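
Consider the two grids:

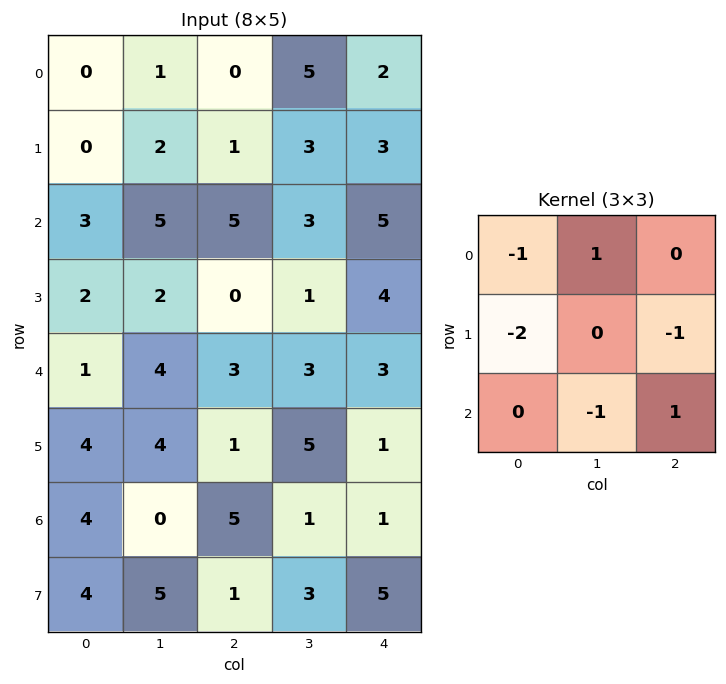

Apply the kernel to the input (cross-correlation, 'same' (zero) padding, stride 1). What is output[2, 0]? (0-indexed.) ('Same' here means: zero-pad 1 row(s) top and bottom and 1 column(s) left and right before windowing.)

-5

The receptive field on the zero-padded input at this output position is [0 0 2 / 0 3 5 / 0 2 2]. Elementwise product with the kernel and sum: 0·-1 + 0·1 + 0·-2 + 5·-1 + 2·-1 + 2·1.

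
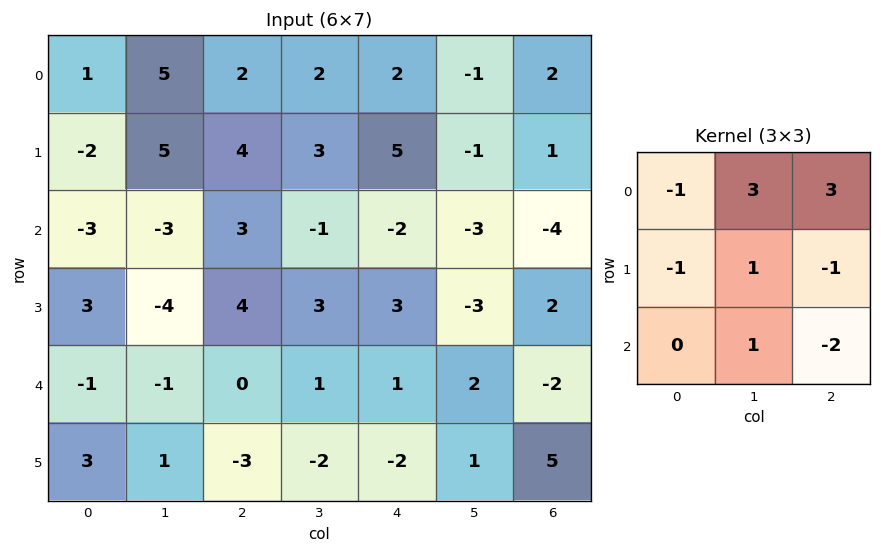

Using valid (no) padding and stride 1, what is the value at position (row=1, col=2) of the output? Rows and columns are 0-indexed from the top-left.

15

The receptive field on the input at this output position is [4 3 5 / 3 -1 -2 / 4 3 3]. Elementwise product with the kernel and sum: 4·-1 + 3·3 + 5·3 + 3·-1 + -1·1 + -2·-1 + 3·1 + 3·-2.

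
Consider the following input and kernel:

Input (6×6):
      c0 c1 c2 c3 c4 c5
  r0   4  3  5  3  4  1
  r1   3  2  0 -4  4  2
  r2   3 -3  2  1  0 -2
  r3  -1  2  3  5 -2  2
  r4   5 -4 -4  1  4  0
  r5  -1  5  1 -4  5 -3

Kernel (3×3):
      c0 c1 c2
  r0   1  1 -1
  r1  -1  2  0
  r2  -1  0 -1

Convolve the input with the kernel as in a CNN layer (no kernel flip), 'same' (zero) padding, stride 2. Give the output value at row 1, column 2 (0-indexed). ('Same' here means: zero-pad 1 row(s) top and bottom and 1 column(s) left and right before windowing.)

-10

The receptive field on the zero-padded input at this output position is [-4 4 2 / 1 0 -2 / 5 -2 2]. Elementwise product with the kernel and sum: -4·1 + 4·1 + 2·-1 + 1·-1 + 0·2 + 5·-1 + 2·-1.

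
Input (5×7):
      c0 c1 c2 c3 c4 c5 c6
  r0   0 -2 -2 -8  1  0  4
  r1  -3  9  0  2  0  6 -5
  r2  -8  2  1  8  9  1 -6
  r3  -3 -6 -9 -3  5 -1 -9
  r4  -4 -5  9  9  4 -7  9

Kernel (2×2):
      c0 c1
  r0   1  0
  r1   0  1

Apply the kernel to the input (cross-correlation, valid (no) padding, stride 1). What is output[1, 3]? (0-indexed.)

11

The receptive field on the input at this output position is [2 0 / 8 9]. Elementwise product with the kernel and sum: 2·1 + 9·1.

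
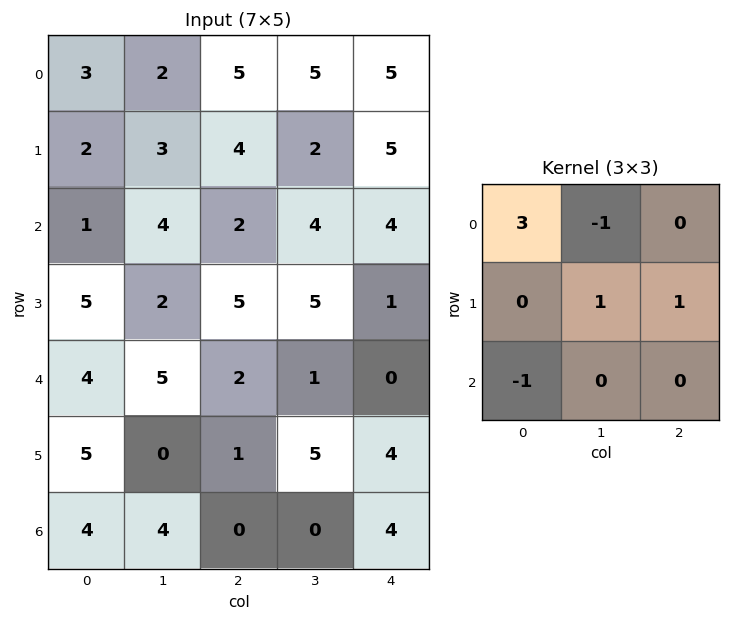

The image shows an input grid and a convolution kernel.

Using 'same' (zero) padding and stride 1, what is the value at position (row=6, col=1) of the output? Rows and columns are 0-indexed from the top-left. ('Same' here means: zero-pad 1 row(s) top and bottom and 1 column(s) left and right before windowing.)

The receptive field on the zero-padded input at this output position is [5 0 1 / 4 4 0 / 0 0 0]. Elementwise product with the kernel and sum: 5·3 + 0·-1 + 4·1 + 0·1 + 0·-1.

19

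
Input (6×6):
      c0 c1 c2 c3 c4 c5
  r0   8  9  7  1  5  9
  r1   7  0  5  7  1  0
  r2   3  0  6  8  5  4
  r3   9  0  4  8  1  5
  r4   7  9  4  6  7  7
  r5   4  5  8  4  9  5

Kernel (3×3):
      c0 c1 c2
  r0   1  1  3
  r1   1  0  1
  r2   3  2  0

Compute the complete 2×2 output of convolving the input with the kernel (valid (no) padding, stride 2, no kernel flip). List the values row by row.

Output[0,0]: The receptive field on the input at this output position is [8 9 7 / 7 0 5 / 3 0 6]. Elementwise product with the kernel and sum: 8·1 + 9·1 + 7·3 + 7·1 + 5·1 + 3·3 + 0·2.

59 63
73 58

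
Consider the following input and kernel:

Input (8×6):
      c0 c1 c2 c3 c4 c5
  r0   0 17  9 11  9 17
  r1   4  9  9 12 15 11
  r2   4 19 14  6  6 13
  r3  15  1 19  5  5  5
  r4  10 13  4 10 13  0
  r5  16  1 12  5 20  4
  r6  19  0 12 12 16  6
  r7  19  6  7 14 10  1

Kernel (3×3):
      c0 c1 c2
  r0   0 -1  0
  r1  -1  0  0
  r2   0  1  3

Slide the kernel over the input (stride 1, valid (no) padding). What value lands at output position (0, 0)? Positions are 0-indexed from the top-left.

40

The receptive field on the input at this output position is [0 17 9 / 4 9 9 / 4 19 14]. Elementwise product with the kernel and sum: 17·-1 + 4·-1 + 19·1 + 14·3.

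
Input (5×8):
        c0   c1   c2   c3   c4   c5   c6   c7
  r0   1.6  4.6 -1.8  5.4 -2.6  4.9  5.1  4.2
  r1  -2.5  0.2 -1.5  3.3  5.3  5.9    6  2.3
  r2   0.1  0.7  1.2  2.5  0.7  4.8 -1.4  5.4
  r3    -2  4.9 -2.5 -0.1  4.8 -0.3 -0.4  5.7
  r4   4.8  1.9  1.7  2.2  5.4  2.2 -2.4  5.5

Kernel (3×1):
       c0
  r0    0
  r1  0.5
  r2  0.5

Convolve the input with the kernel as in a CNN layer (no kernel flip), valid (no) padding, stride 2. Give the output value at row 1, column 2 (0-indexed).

5.1

The receptive field on the input at this output position is [0.7 / 4.8 / 5.4]. Elementwise product with the kernel and sum: 4.8·0.5 + 5.4·0.5.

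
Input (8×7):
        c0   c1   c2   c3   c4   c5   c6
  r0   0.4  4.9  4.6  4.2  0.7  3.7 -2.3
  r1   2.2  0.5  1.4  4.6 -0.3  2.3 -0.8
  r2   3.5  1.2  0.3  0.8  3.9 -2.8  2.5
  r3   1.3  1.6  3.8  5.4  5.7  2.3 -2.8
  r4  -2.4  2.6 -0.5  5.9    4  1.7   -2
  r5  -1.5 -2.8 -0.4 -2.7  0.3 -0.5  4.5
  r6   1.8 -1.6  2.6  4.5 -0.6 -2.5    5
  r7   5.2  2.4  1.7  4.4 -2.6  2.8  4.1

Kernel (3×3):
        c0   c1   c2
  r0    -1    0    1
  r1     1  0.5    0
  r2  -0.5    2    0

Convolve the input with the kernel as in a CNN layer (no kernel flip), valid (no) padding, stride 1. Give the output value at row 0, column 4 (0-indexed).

-9.7

The receptive field on the input at this output position is [0.7 3.7 -2.3 / -0.3 2.3 -0.8 / 3.9 -2.8 2.5]. Elementwise product with the kernel and sum: 0.7·-1 + -2.3·1 + -0.3·1 + 2.3·0.5 + 3.9·-0.5 + -2.8·2.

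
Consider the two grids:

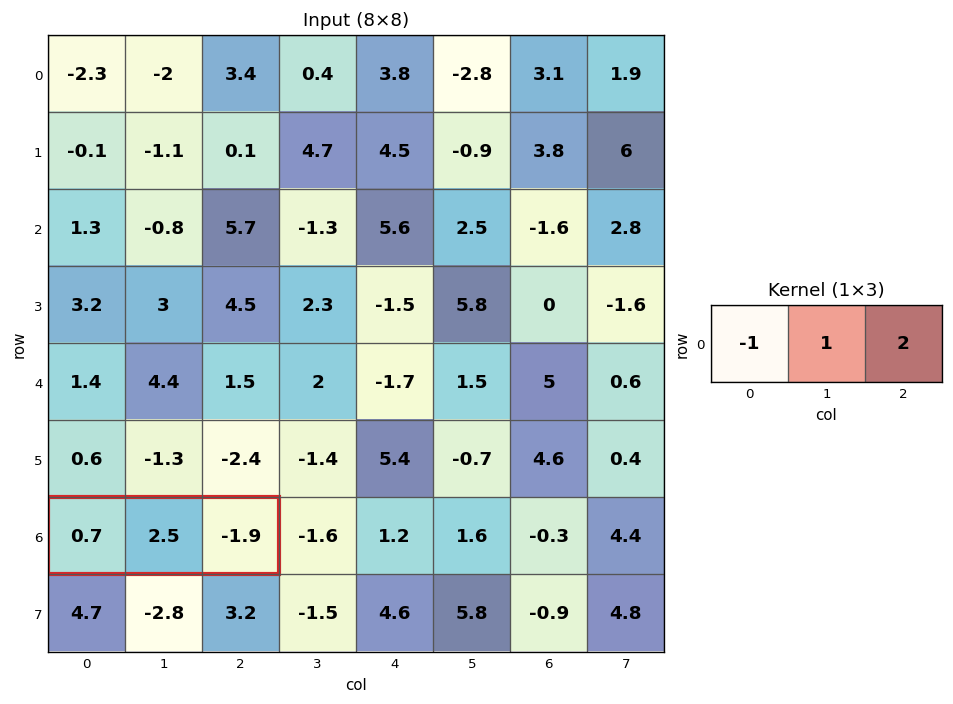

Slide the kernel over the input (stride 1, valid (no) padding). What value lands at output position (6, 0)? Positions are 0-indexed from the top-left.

The receptive field on the input at this output position is [0.7 2.5 -1.9]. Elementwise product with the kernel and sum: 0.7·-1 + 2.5·1 + -1.9·2.

-2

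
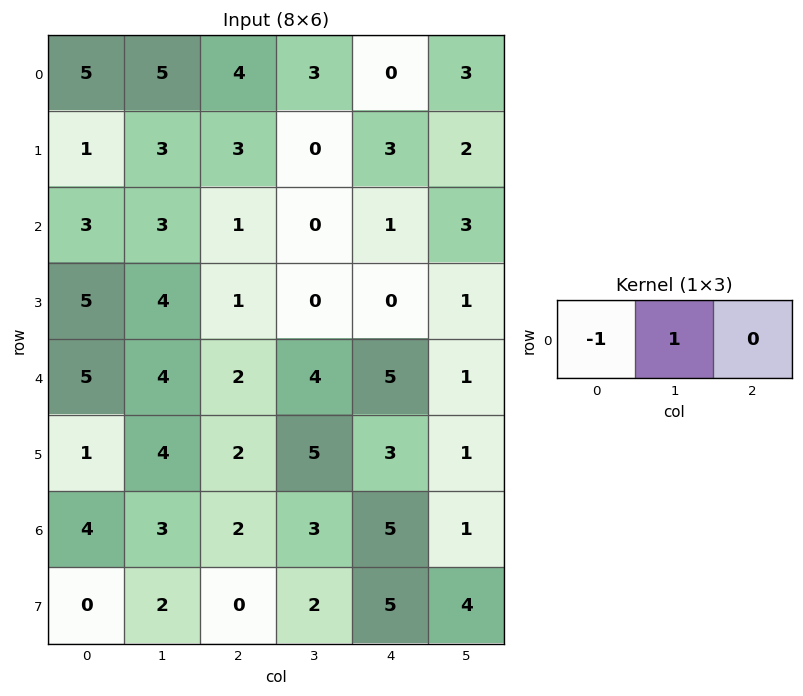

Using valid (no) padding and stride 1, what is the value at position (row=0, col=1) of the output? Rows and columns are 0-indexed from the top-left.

-1

The receptive field on the input at this output position is [5 4 3]. Elementwise product with the kernel and sum: 5·-1 + 4·1.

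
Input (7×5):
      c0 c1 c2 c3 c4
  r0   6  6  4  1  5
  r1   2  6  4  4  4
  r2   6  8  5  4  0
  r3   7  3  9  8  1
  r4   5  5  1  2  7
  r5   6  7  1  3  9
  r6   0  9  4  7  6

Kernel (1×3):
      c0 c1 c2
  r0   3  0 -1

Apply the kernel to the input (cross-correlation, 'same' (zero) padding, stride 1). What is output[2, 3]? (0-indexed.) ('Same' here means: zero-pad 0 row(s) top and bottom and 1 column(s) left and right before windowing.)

The receptive field on the zero-padded input at this output position is [5 4 0]. Elementwise product with the kernel and sum: 5·3 + 0·-1.

15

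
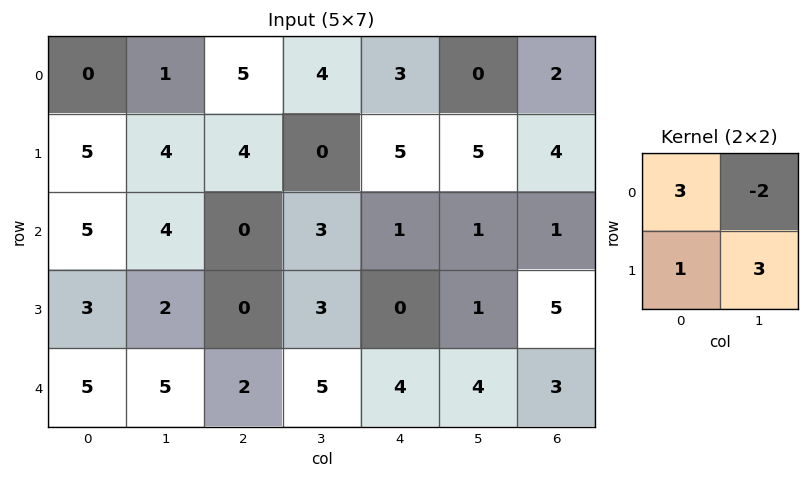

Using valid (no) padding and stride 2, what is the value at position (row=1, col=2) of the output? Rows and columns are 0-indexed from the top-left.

The receptive field on the input at this output position is [1 1 / 0 1]. Elementwise product with the kernel and sum: 1·3 + 1·-2 + 0·1 + 1·3.

4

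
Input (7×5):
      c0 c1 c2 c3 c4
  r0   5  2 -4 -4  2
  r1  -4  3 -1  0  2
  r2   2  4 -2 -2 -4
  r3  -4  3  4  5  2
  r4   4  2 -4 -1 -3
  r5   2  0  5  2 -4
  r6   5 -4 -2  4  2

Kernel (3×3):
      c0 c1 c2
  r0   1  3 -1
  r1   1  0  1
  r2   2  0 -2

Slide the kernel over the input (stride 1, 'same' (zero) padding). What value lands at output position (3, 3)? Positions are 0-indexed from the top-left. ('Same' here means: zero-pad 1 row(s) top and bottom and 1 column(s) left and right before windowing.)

0

The receptive field on the zero-padded input at this output position is [-2 -2 -4 / 4 5 2 / -4 -1 -3]. Elementwise product with the kernel and sum: -2·1 + -2·3 + -4·-1 + 4·1 + 2·1 + -4·2 + -3·-2.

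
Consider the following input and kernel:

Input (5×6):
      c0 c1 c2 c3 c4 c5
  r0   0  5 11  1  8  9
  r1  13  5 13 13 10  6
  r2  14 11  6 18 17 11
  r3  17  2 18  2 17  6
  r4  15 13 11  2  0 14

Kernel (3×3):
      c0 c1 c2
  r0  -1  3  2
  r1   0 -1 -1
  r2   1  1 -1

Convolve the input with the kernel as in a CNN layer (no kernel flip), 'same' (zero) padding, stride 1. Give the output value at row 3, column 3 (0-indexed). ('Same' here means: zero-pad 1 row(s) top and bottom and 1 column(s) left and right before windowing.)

The receptive field on the zero-padded input at this output position is [6 18 17 / 18 2 17 / 11 2 0]. Elementwise product with the kernel and sum: 6·-1 + 18·3 + 17·2 + 2·-1 + 17·-1 + 11·1 + 2·1 + 0·-1.

76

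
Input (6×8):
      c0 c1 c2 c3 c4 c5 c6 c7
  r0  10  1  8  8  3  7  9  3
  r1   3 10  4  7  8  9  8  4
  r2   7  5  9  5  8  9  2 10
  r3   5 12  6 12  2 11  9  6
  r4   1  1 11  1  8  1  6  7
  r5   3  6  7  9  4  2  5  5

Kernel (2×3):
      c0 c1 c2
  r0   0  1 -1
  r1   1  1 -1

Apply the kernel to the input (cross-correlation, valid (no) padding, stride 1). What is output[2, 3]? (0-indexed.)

2

The receptive field on the input at this output position is [5 8 9 / 12 2 11]. Elementwise product with the kernel and sum: 8·1 + 9·-1 + 12·1 + 2·1 + 11·-1.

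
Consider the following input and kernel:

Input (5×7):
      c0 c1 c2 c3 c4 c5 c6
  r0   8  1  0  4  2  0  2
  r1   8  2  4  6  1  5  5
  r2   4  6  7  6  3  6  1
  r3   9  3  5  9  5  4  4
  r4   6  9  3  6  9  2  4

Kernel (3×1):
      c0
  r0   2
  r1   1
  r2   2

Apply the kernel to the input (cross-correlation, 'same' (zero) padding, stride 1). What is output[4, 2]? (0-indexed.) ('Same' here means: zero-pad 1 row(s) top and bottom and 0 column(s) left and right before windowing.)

The receptive field on the zero-padded input at this output position is [5 / 3 / 0]. Elementwise product with the kernel and sum: 5·2 + 3·1 + 0·2.

13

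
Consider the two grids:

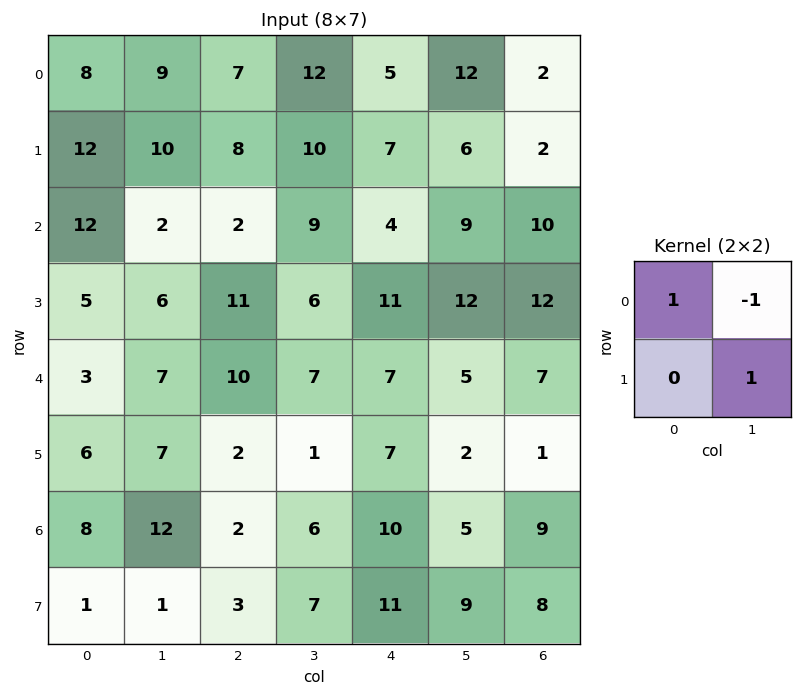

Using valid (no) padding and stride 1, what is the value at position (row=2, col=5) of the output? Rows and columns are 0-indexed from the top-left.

The receptive field on the input at this output position is [9 10 / 12 12]. Elementwise product with the kernel and sum: 9·1 + 10·-1 + 12·1.

11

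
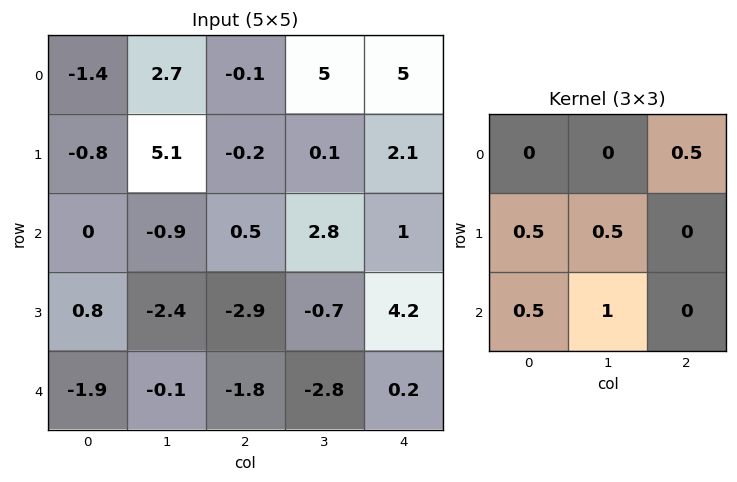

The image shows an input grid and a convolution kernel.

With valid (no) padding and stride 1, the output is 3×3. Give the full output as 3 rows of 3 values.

Output[0,0]: The receptive field on the input at this output position is [-1.4 2.7 -0.1 / -0.8 5.1 -0.2 / 0 -0.9 0.5]. Elementwise product with the kernel and sum: -0.1·0.5 + -0.8·0.5 + 5.1·0.5 + 0·0.5 + -0.9·1.
Output[0,1]: The receptive field on the input at this output position is [2.7 -0.1 5 / 5.1 -0.2 0.1 / -0.9 0.5 2.8]. Elementwise product with the kernel and sum: 5·0.5 + 5.1·0.5 + -0.2·0.5 + -0.9·0.5 + 0.5·1.

1.2 5 5.5
-2.55 -4.25 0.55
-1.6 -3.1 -5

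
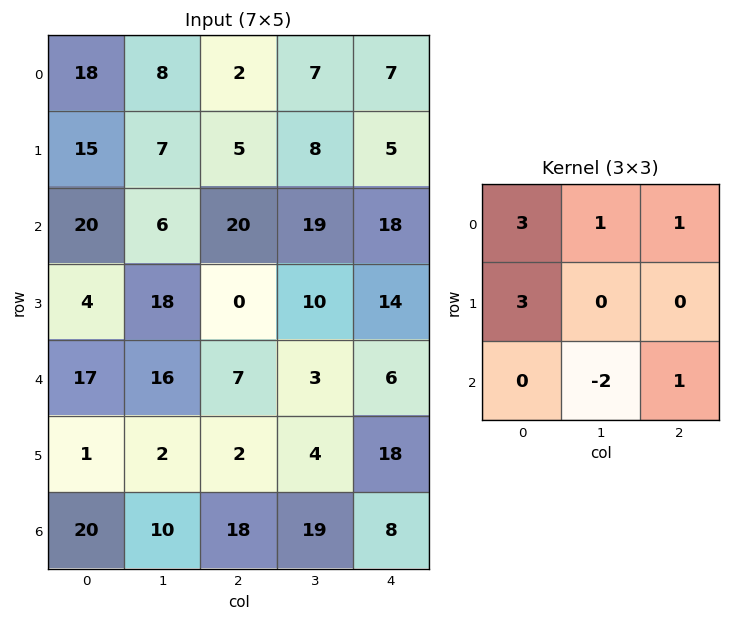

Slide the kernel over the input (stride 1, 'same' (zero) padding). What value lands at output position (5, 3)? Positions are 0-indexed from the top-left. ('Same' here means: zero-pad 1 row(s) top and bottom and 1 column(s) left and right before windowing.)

6

The receptive field on the zero-padded input at this output position is [7 3 6 / 2 4 18 / 18 19 8]. Elementwise product with the kernel and sum: 7·3 + 3·1 + 6·1 + 2·3 + 19·-2 + 8·1.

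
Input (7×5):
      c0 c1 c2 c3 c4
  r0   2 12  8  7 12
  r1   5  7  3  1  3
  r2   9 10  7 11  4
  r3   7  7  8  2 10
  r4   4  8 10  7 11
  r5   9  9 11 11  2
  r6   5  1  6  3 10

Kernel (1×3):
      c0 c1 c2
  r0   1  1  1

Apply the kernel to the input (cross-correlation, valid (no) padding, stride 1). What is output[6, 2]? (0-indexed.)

19

The receptive field on the input at this output position is [6 3 10]. Elementwise product with the kernel and sum: 6·1 + 3·1 + 10·1.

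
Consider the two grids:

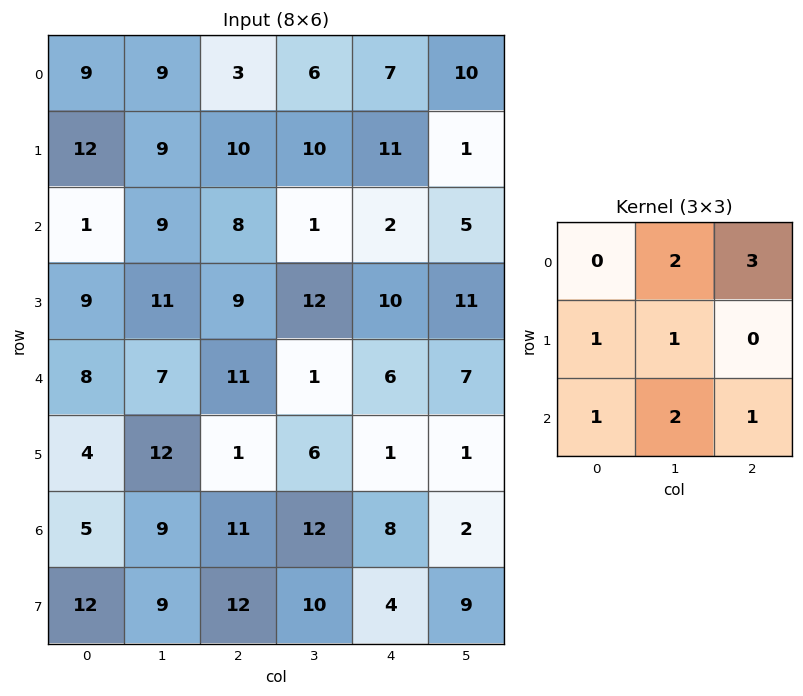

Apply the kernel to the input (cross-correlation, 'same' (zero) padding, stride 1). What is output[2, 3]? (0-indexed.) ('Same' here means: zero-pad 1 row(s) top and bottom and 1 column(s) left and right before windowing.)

The receptive field on the zero-padded input at this output position is [10 10 11 / 8 1 2 / 9 12 10]. Elementwise product with the kernel and sum: 10·2 + 11·3 + 8·1 + 1·1 + 9·1 + 12·2 + 10·1.

105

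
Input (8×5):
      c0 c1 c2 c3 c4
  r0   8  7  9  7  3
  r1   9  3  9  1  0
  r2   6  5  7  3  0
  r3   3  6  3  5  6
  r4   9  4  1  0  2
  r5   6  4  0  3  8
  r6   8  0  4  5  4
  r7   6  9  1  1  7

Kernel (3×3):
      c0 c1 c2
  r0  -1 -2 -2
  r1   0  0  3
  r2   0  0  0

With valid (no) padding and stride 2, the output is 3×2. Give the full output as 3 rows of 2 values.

-13 -29
-21 5
-19 19

Output[0,0]: The receptive field on the input at this output position is [8 7 9 / 9 3 9 / 6 5 7]. Elementwise product with the kernel and sum: 8·-1 + 7·-2 + 9·-2 + 9·3.
Output[0,1]: The receptive field on the input at this output position is [9 7 3 / 9 1 0 / 7 3 0]. Elementwise product with the kernel and sum: 9·-1 + 7·-2 + 3·-2 + 0·3.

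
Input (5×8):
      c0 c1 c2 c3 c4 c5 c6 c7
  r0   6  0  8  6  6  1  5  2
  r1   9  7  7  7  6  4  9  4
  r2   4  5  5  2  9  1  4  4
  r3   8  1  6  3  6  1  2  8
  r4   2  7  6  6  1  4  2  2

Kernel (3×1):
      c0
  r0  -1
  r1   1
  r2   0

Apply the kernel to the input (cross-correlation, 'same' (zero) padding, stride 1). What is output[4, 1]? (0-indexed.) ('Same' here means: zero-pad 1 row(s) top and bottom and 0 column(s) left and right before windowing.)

The receptive field on the zero-padded input at this output position is [1 / 7 / 0]. Elementwise product with the kernel and sum: 1·-1 + 7·1.

6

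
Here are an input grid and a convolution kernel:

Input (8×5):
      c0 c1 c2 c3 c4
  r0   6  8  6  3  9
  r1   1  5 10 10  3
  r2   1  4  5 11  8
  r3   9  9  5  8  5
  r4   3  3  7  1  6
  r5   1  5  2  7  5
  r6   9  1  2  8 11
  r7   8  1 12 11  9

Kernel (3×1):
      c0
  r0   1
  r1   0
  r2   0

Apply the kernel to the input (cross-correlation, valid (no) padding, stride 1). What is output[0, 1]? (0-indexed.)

The receptive field on the input at this output position is [8 / 5 / 4]. Elementwise product with the kernel and sum: 8·1.

8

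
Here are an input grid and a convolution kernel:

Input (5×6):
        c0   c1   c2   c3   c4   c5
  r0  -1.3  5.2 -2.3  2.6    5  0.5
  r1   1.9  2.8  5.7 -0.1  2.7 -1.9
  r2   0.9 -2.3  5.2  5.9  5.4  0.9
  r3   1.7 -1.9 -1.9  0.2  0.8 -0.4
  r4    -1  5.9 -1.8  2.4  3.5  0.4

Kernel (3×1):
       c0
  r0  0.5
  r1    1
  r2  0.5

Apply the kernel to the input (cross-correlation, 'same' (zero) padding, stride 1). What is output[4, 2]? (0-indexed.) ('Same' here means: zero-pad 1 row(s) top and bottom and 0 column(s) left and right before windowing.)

-2.75

The receptive field on the zero-padded input at this output position is [-1.9 / -1.8 / 0]. Elementwise product with the kernel and sum: -1.9·0.5 + -1.8·1 + 0·0.5.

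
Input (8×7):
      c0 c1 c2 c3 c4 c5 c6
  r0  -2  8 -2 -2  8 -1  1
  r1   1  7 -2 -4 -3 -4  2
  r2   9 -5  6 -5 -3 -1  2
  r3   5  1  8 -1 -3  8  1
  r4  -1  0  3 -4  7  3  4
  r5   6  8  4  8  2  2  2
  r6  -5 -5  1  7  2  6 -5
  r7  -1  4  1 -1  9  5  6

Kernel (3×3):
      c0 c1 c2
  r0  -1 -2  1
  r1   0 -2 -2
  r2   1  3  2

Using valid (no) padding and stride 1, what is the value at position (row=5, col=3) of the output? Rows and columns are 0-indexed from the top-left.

10

The receptive field on the input at this output position is [8 2 2 / 7 2 6 / -1 9 5]. Elementwise product with the kernel and sum: 8·-1 + 2·-2 + 2·1 + 2·-2 + 6·-2 + -1·1 + 9·3 + 5·2.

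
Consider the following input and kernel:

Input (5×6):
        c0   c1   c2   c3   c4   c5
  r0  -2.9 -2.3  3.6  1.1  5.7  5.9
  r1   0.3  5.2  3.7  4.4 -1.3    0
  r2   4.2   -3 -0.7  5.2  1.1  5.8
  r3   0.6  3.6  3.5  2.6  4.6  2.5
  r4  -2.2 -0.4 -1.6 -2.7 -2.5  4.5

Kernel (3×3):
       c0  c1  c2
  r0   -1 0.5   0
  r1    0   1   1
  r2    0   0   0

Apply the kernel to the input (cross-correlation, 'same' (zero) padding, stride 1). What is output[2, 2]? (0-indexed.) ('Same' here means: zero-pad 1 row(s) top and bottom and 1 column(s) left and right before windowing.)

1.15

The receptive field on the zero-padded input at this output position is [5.2 3.7 4.4 / -3 -0.7 5.2 / 3.6 3.5 2.6]. Elementwise product with the kernel and sum: 5.2·-1 + 3.7·0.5 + -0.7·1 + 5.2·1.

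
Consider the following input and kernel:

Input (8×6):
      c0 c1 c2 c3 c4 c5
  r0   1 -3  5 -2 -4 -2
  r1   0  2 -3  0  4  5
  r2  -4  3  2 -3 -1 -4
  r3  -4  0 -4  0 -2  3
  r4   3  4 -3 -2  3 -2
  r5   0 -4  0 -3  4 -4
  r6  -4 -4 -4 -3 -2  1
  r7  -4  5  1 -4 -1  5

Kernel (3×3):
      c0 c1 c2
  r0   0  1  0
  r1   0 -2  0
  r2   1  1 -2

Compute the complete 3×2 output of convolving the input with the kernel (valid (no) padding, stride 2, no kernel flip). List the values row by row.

-12 -1
16 -14
12 1

Output[0,0]: The receptive field on the input at this output position is [1 -3 5 / 0 2 -3 / -4 3 2]. Elementwise product with the kernel and sum: -3·1 + 2·-2 + -4·1 + 3·1 + 2·-2.
Output[0,1]: The receptive field on the input at this output position is [5 -2 -4 / -3 0 4 / 2 -3 -1]. Elementwise product with the kernel and sum: -2·1 + 0·-2 + 2·1 + -3·1 + -1·-2.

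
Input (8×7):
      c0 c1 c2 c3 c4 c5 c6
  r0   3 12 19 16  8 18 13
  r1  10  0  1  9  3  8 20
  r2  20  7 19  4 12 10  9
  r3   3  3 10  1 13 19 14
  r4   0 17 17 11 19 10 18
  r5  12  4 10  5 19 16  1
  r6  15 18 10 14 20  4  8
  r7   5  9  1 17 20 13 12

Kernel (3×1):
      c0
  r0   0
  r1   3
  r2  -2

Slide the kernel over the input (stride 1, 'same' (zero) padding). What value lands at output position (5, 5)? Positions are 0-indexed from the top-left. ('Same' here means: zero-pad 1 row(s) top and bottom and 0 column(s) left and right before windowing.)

The receptive field on the zero-padded input at this output position is [10 / 16 / 4]. Elementwise product with the kernel and sum: 16·3 + 4·-2.

40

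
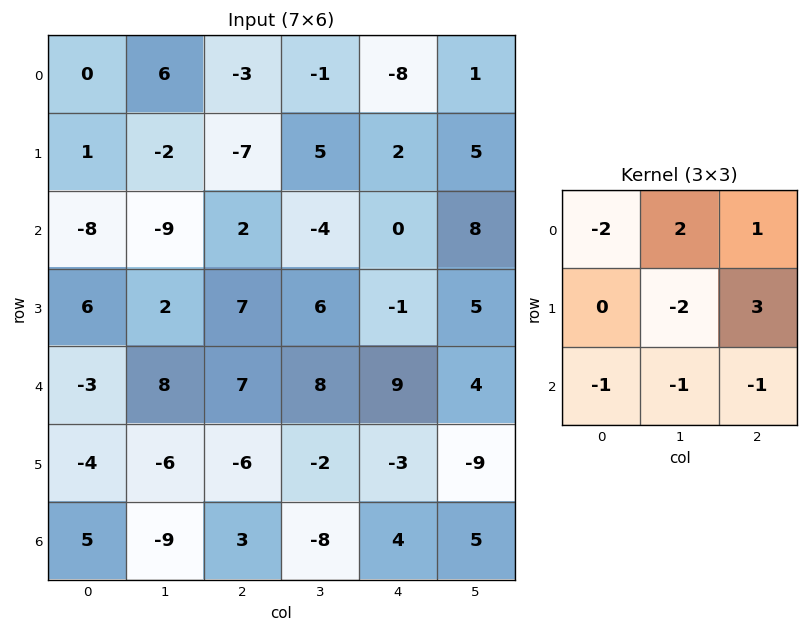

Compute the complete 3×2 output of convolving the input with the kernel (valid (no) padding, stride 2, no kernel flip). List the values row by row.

7 -6
5 -51
24 7

Output[0,0]: The receptive field on the input at this output position is [0 6 -3 / 1 -2 -7 / -8 -9 2]. Elementwise product with the kernel and sum: 0·-2 + 6·2 + -3·1 + -2·-2 + -7·3 + -8·-1 + -9·-1 + 2·-1.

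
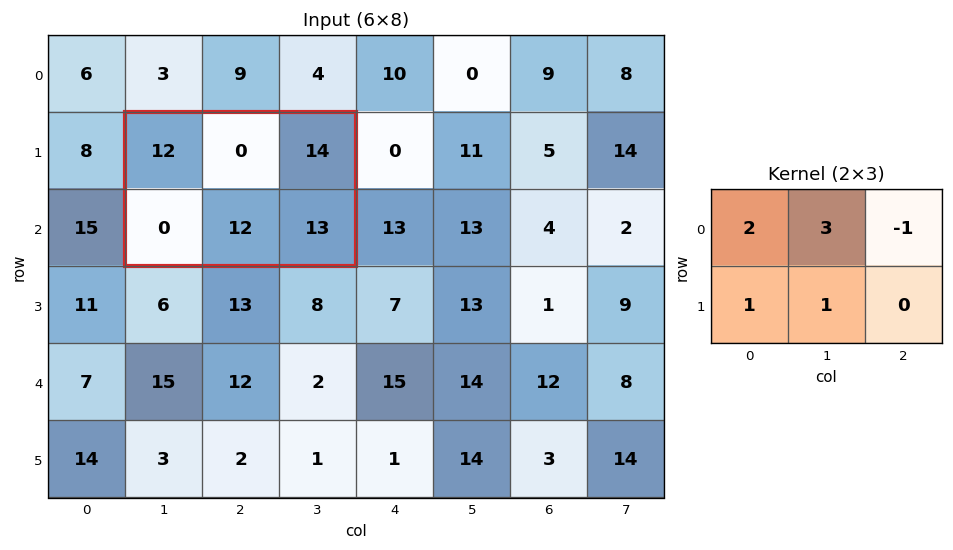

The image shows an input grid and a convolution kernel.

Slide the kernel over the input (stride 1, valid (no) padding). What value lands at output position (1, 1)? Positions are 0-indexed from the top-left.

The receptive field on the input at this output position is [12 0 14 / 0 12 13]. Elementwise product with the kernel and sum: 12·2 + 0·3 + 14·-1 + 0·1 + 12·1.

22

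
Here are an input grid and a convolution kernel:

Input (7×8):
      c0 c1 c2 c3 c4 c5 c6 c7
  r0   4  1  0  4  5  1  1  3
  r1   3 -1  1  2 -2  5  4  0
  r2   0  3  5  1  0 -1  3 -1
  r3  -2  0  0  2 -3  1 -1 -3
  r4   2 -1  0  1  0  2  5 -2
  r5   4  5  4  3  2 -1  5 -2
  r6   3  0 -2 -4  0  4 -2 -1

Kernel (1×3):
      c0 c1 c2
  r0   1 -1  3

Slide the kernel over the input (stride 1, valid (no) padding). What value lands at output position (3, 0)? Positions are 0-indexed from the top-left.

The receptive field on the input at this output position is [-2 0 0]. Elementwise product with the kernel and sum: -2·1 + 0·-1 + 0·3.

-2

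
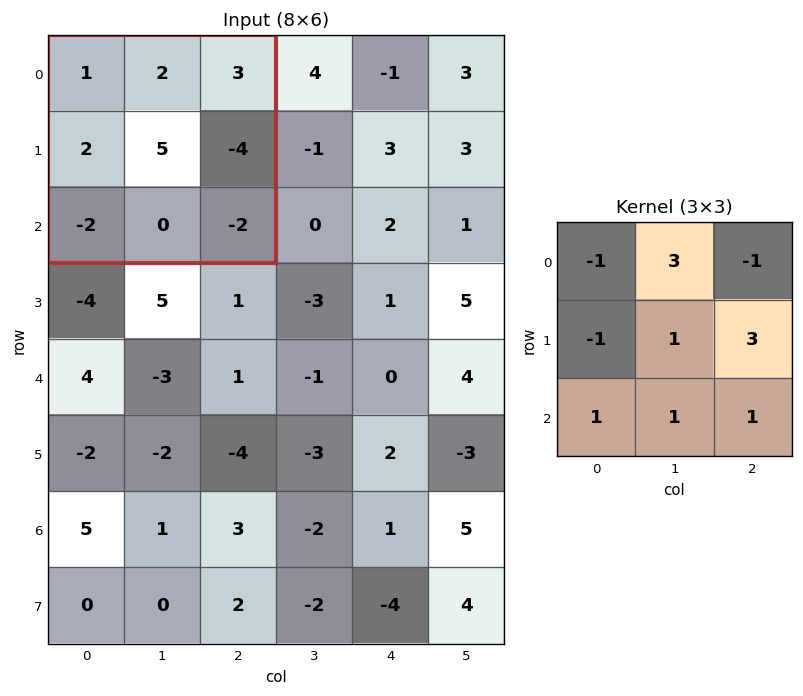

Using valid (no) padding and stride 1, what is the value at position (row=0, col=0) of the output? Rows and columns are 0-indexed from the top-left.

The receptive field on the input at this output position is [1 2 3 / 2 5 -4 / -2 0 -2]. Elementwise product with the kernel and sum: 1·-1 + 2·3 + 3·-1 + 2·-1 + 5·1 + -4·3 + -2·1 + 0·1 + -2·1.

-11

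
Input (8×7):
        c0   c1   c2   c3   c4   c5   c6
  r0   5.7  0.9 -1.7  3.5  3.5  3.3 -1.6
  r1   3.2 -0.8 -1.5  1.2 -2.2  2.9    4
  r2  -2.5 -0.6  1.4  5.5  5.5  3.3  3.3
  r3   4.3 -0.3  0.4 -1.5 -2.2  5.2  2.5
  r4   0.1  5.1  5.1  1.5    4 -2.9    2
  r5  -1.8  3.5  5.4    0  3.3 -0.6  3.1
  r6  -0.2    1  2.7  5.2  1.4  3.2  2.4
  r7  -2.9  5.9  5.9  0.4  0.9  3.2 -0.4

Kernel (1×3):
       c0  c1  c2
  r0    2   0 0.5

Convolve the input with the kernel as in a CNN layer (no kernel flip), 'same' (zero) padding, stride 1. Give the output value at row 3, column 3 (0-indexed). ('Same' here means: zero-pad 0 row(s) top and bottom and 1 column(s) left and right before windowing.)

The receptive field on the zero-padded input at this output position is [0.4 -1.5 -2.2]. Elementwise product with the kernel and sum: 0.4·2 + -2.2·0.5.

-0.3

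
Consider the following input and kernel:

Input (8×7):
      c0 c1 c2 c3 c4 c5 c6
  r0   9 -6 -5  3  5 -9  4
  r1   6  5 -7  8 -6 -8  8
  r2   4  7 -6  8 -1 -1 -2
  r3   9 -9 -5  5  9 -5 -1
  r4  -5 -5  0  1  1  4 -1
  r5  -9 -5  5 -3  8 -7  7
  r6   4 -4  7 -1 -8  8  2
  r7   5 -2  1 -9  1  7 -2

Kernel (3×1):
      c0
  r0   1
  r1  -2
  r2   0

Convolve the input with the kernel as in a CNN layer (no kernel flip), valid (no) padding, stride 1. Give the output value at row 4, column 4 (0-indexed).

-15

The receptive field on the input at this output position is [1 / 8 / -8]. Elementwise product with the kernel and sum: 1·1 + 8·-2.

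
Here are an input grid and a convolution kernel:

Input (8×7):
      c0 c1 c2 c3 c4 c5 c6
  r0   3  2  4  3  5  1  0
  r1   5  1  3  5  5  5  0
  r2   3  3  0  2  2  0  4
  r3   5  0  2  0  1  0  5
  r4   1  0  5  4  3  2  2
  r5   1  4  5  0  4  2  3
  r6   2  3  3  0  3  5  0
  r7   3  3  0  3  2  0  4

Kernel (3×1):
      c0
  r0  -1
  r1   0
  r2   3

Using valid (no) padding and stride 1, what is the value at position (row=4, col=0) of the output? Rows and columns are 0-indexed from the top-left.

5

The receptive field on the input at this output position is [1 / 1 / 2]. Elementwise product with the kernel and sum: 1·-1 + 2·3.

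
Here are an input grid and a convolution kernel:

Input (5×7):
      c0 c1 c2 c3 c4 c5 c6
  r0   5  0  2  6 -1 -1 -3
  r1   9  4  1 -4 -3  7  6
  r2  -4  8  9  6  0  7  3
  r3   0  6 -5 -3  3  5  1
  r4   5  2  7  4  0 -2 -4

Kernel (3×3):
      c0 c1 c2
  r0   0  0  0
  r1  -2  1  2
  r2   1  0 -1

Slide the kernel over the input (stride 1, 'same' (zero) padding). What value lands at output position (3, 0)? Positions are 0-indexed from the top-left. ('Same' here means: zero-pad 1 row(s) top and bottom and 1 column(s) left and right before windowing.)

10

The receptive field on the zero-padded input at this output position is [0 -4 8 / 0 0 6 / 0 5 2]. Elementwise product with the kernel and sum: 0·-2 + 0·1 + 6·2 + 0·1 + 2·-1.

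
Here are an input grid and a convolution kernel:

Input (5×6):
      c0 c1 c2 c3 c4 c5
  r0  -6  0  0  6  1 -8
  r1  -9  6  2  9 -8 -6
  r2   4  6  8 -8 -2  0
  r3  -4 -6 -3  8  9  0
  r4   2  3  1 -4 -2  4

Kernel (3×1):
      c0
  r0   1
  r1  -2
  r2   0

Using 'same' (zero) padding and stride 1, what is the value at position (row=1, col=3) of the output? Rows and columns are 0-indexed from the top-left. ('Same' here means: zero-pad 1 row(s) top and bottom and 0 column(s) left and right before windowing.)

The receptive field on the zero-padded input at this output position is [6 / 9 / -8]. Elementwise product with the kernel and sum: 6·1 + 9·-2.

-12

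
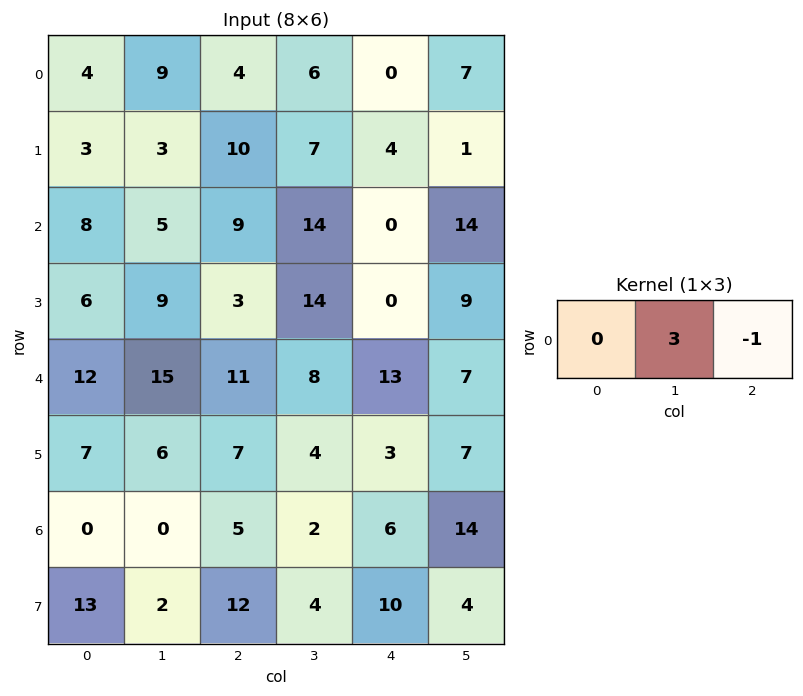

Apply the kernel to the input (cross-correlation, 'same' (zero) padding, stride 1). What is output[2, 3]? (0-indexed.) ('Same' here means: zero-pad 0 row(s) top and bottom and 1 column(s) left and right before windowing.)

42

The receptive field on the zero-padded input at this output position is [9 14 0]. Elementwise product with the kernel and sum: 14·3 + 0·-1.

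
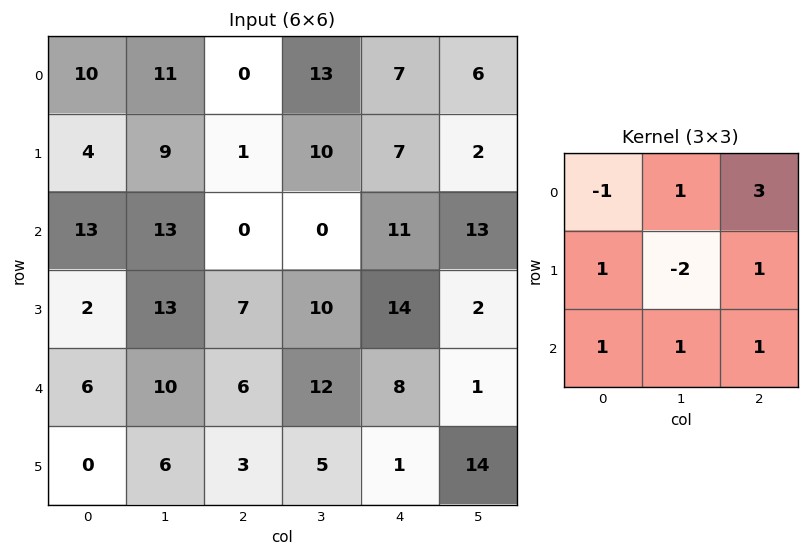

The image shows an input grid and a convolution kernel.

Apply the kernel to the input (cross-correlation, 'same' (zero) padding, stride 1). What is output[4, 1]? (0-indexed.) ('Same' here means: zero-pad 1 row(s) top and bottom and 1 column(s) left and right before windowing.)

The receptive field on the zero-padded input at this output position is [2 13 7 / 6 10 6 / 0 6 3]. Elementwise product with the kernel and sum: 2·-1 + 13·1 + 7·3 + 6·1 + 10·-2 + 6·1 + 0·1 + 6·1 + 3·1.

33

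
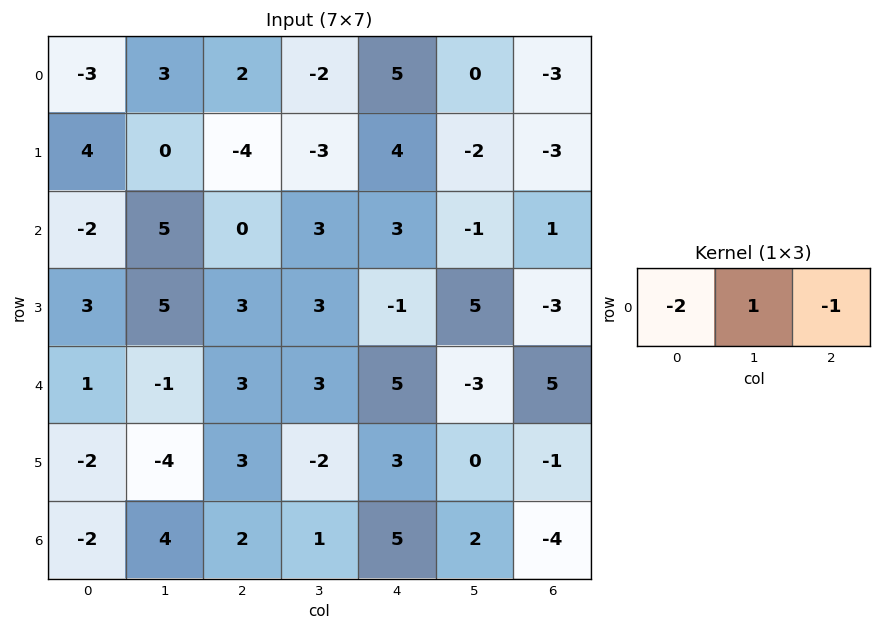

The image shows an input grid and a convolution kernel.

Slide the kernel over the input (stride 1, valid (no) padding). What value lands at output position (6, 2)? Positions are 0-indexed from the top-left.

-8

The receptive field on the input at this output position is [2 1 5]. Elementwise product with the kernel and sum: 2·-2 + 1·1 + 5·-1.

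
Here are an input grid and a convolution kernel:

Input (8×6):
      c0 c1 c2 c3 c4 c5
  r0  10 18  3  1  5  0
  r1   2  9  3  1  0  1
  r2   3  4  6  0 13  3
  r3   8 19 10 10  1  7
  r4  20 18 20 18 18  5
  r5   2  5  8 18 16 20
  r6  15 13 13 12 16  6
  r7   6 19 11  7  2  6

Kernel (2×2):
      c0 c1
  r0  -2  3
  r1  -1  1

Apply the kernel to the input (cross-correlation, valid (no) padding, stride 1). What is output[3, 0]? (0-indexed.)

The receptive field on the input at this output position is [8 19 / 20 18]. Elementwise product with the kernel and sum: 8·-2 + 19·3 + 20·-1 + 18·1.

39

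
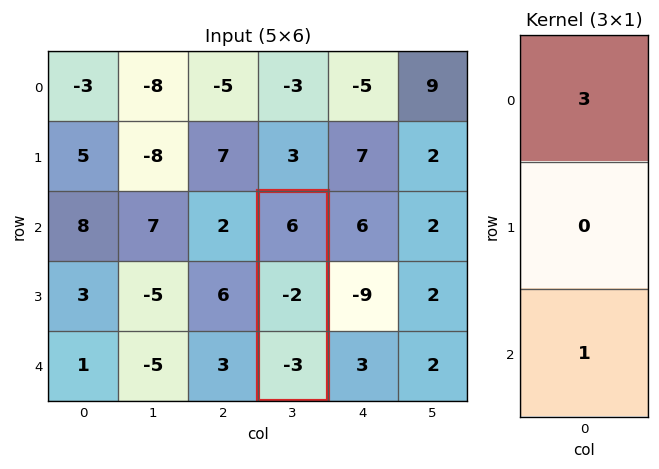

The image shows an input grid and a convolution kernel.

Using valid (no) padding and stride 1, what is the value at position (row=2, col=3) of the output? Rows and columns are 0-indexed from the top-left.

15

The receptive field on the input at this output position is [6 / -2 / -3]. Elementwise product with the kernel and sum: 6·3 + -3·1.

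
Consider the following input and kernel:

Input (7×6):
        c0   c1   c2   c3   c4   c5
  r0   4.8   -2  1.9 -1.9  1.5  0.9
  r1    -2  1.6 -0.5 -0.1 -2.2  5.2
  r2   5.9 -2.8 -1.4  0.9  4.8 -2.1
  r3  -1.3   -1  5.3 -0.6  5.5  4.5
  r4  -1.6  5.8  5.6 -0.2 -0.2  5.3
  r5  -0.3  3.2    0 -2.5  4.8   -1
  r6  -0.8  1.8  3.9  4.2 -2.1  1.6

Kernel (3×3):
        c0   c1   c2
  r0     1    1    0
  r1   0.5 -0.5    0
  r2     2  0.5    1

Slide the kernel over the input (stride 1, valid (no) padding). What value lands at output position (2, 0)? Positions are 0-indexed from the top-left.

8.25

The receptive field on the input at this output position is [5.9 -2.8 -1.4 / -1.3 -1 5.3 / -1.6 5.8 5.6]. Elementwise product with the kernel and sum: 5.9·1 + -2.8·1 + -1.3·0.5 + -1·-0.5 + -1.6·2 + 5.8·0.5 + 5.6·1.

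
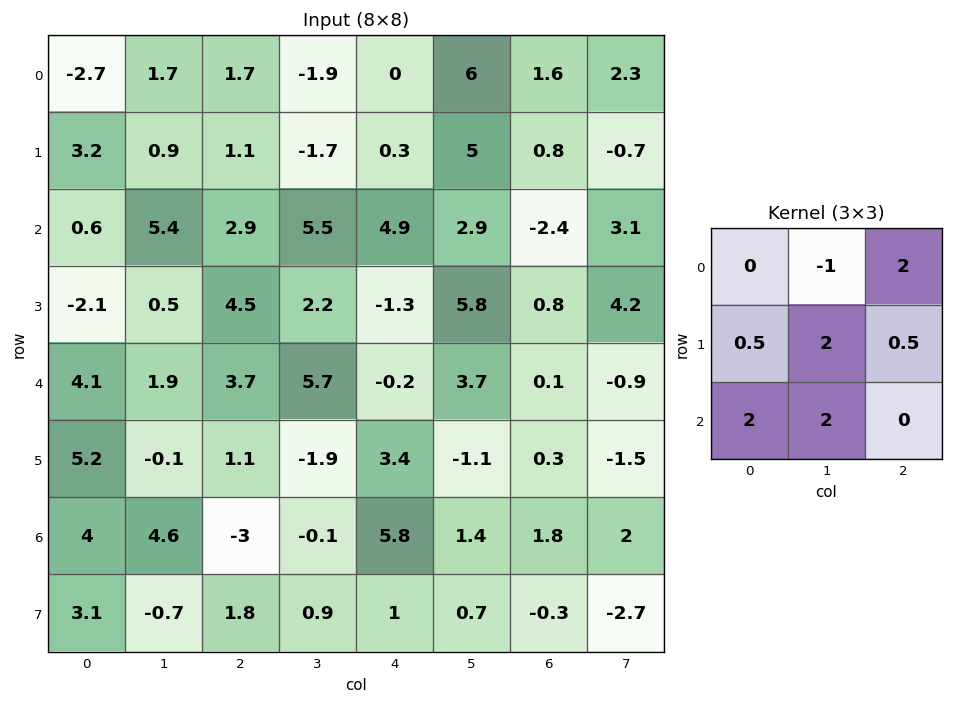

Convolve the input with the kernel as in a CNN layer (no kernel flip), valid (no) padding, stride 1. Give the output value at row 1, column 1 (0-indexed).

16.75

The receptive field on the input at this output position is [0.9 1.1 -1.7 / 5.4 2.9 5.5 / 0.5 4.5 2.2]. Elementwise product with the kernel and sum: 1.1·-1 + -1.7·2 + 5.4·0.5 + 2.9·2 + 5.5·0.5 + 0.5·2 + 4.5·2.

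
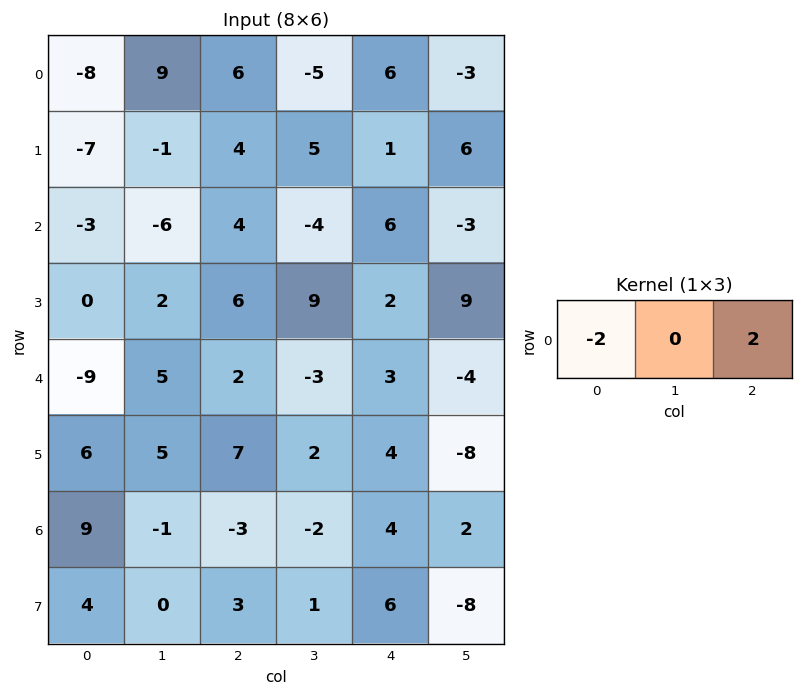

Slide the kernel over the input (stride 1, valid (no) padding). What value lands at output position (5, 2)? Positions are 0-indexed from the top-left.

The receptive field on the input at this output position is [7 2 4]. Elementwise product with the kernel and sum: 7·-2 + 4·2.

-6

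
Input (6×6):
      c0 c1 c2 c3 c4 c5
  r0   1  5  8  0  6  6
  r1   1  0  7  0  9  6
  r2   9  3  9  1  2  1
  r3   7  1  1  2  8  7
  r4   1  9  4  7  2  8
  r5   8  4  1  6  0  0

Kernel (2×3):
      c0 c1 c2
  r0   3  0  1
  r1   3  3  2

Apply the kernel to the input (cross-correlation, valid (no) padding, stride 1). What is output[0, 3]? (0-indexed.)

45

The receptive field on the input at this output position is [0 6 6 / 0 9 6]. Elementwise product with the kernel and sum: 0·3 + 6·1 + 0·3 + 9·3 + 6·2.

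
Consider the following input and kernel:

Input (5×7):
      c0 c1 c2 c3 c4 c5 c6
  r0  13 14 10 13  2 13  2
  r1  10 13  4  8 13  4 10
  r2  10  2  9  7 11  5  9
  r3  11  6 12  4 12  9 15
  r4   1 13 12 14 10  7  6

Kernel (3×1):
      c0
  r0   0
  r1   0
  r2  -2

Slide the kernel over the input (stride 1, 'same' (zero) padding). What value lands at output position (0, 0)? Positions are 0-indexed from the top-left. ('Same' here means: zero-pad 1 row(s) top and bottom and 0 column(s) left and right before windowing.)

-20

The receptive field on the zero-padded input at this output position is [0 / 13 / 10]. Elementwise product with the kernel and sum: 10·-2.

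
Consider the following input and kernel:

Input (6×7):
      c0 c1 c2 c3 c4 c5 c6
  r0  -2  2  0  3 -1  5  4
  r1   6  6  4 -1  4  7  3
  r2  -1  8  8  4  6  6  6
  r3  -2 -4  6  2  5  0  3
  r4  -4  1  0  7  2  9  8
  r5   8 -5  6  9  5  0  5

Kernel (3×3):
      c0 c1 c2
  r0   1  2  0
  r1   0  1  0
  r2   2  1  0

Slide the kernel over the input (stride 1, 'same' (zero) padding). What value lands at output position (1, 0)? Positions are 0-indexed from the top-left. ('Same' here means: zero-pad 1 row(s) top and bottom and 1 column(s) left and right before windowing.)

1

The receptive field on the zero-padded input at this output position is [0 -2 2 / 0 6 6 / 0 -1 8]. Elementwise product with the kernel and sum: 0·1 + -2·2 + 6·1 + 0·2 + -1·1.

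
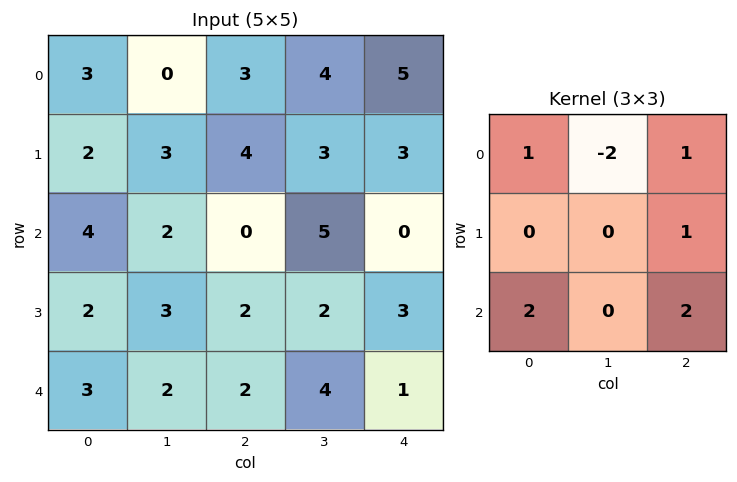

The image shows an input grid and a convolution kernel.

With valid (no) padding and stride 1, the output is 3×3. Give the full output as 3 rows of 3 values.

18 15 3
8 13 11
12 21 -1

Output[0,0]: The receptive field on the input at this output position is [3 0 3 / 2 3 4 / 4 2 0]. Elementwise product with the kernel and sum: 3·1 + 0·-2 + 3·1 + 4·1 + 4·2 + 0·2.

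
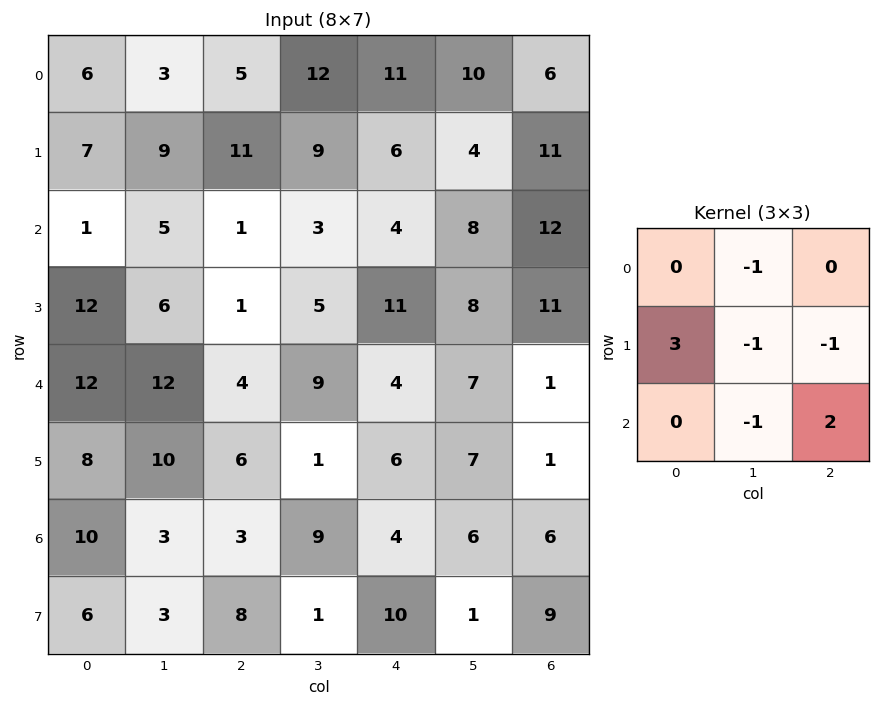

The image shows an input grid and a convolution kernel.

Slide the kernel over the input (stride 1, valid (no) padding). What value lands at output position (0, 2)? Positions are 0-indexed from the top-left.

11

The receptive field on the input at this output position is [5 12 11 / 11 9 6 / 1 3 4]. Elementwise product with the kernel and sum: 12·-1 + 11·3 + 9·-1 + 6·-1 + 3·-1 + 4·2.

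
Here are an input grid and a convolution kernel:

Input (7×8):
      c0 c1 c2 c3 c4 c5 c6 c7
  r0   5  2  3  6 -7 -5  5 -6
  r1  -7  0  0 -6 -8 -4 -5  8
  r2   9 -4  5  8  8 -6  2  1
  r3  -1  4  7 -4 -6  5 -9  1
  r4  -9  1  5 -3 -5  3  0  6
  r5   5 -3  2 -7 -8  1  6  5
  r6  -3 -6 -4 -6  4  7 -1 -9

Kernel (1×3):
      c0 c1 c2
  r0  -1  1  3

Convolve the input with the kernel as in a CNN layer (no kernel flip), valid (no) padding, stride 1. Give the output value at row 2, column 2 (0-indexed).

The receptive field on the input at this output position is [5 8 8]. Elementwise product with the kernel and sum: 5·-1 + 8·1 + 8·3.

27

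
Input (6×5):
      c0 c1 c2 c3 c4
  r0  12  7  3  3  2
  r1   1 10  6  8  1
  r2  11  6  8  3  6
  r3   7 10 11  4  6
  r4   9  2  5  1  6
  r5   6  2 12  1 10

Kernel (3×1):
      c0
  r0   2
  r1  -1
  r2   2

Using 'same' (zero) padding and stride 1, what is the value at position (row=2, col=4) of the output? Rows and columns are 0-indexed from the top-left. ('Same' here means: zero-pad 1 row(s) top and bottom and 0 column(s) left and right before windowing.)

8

The receptive field on the zero-padded input at this output position is [1 / 6 / 6]. Elementwise product with the kernel and sum: 1·2 + 6·-1 + 6·2.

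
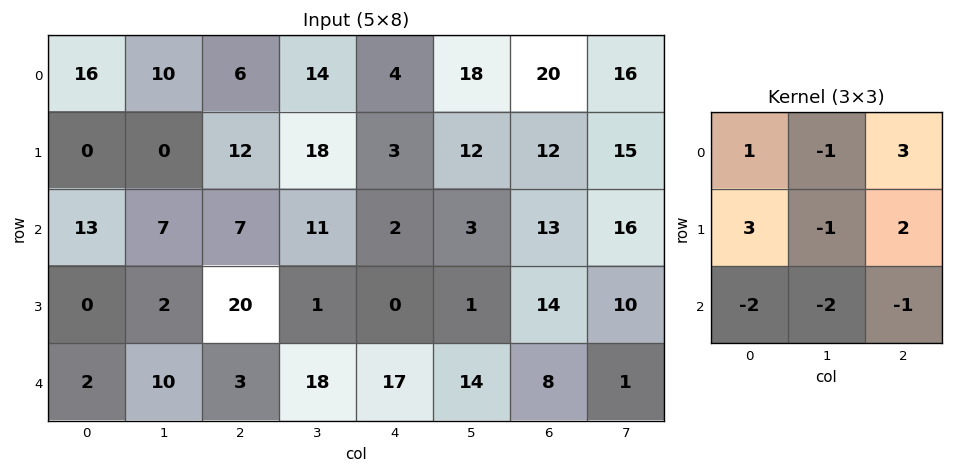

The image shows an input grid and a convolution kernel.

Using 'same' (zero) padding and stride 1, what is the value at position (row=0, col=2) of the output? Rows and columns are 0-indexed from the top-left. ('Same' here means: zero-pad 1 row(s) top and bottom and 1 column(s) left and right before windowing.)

The receptive field on the zero-padded input at this output position is [0 0 0 / 10 6 14 / 0 12 18]. Elementwise product with the kernel and sum: 0·1 + 0·-1 + 0·3 + 10·3 + 6·-1 + 14·2 + 0·-2 + 12·-2 + 18·-1.

10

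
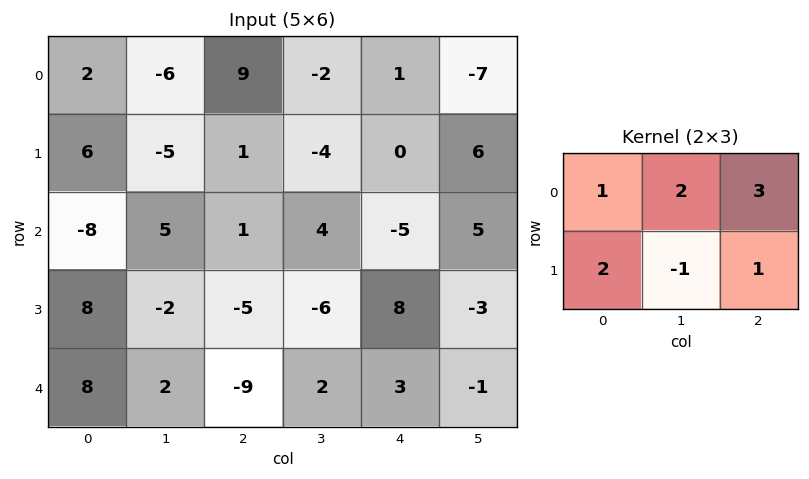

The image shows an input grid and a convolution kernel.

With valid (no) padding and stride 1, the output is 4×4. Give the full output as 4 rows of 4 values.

35 -9 14 -23
-21 -2 -14 32
18 14 -2 -14
-6 -15 -10 1

Output[0,0]: The receptive field on the input at this output position is [2 -6 9 / 6 -5 1]. Elementwise product with the kernel and sum: 2·1 + -6·2 + 9·3 + 6·2 + -5·-1 + 1·1.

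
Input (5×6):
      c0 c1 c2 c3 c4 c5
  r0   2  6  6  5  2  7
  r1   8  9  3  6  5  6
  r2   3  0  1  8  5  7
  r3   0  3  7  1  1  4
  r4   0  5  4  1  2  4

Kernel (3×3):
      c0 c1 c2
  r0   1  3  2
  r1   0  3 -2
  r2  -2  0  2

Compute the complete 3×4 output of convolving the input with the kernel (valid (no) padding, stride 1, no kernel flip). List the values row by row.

Output[0,0]: The receptive field on the input at this output position is [2 6 6 / 8 9 3 / 3 0 1]. Elementwise product with the kernel and sum: 2·1 + 6·3 + 6·2 + 9·3 + 3·-2 + 3·-2 + 1·2.

49 47 41 26
53 13 33 40
8 30 32 38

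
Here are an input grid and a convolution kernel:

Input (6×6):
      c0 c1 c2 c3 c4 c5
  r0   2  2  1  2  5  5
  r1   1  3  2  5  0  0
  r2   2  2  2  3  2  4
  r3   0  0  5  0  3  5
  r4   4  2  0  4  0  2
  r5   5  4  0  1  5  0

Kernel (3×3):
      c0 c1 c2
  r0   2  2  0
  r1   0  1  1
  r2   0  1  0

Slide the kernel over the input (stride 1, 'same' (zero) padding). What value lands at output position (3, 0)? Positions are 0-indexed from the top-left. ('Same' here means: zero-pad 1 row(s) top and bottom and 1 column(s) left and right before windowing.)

8

The receptive field on the zero-padded input at this output position is [0 2 2 / 0 0 0 / 0 4 2]. Elementwise product with the kernel and sum: 0·2 + 2·2 + 0·1 + 0·1 + 4·1.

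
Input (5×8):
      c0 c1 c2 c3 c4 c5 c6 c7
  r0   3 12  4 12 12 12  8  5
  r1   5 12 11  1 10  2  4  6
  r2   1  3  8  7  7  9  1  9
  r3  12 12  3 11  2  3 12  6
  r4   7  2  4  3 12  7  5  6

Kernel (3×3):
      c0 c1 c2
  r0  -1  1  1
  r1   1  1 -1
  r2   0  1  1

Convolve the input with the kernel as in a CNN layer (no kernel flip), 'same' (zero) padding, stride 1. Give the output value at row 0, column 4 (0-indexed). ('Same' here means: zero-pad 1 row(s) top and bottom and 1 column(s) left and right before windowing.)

The receptive field on the zero-padded input at this output position is [0 0 0 / 12 12 12 / 1 10 2]. Elementwise product with the kernel and sum: 0·-1 + 0·1 + 0·1 + 12·1 + 12·1 + 12·-1 + 10·1 + 2·1.

24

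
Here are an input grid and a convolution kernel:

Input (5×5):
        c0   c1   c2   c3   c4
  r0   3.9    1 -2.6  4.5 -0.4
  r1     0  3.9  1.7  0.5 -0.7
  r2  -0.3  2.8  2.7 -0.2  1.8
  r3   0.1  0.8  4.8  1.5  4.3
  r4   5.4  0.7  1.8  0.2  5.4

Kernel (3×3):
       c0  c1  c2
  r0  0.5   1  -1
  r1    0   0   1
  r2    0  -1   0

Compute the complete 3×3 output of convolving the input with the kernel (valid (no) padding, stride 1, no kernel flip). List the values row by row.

Output[0,0]: The receptive field on the input at this output position is [3.9 1 -2.6 / 0 3.9 1.7 / -0.3 2.8 2.7]. Elementwise product with the kernel and sum: 3.9·0.5 + 1·1 + -2.6·-1 + 1.7·1 + 2.8·-1.

4.45 -8.8 3.1
4.1 -1.85 2.35
4.05 4 3.45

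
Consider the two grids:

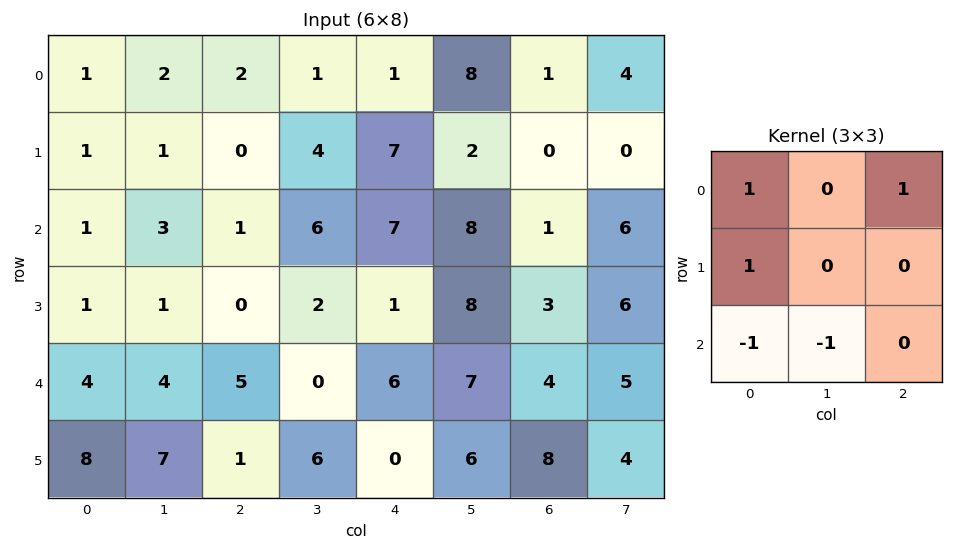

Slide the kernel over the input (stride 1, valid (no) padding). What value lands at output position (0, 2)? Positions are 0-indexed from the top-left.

-4

The receptive field on the input at this output position is [2 1 1 / 0 4 7 / 1 6 7]. Elementwise product with the kernel and sum: 2·1 + 1·1 + 0·1 + 1·-1 + 6·-1.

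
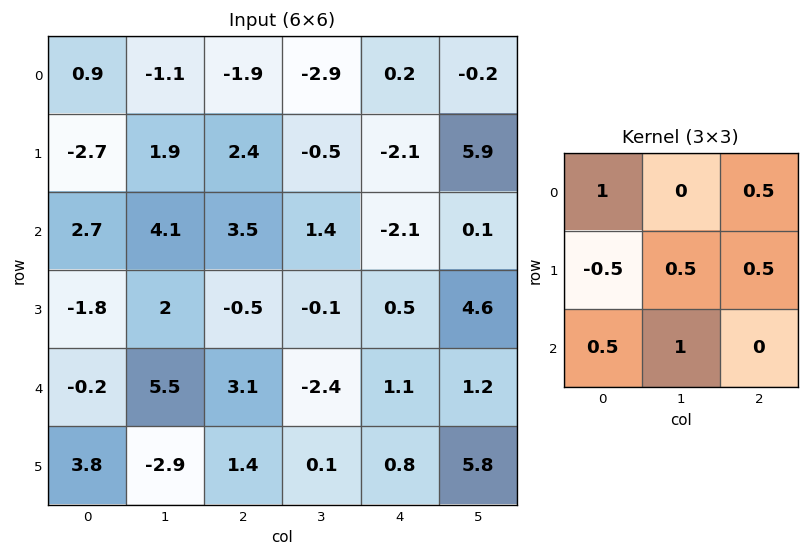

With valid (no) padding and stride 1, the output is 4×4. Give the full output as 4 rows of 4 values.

Output[0,0]: The receptive field on the input at this output position is [0.9 -1.1 -1.9 / -2.7 1.9 2.4 / 2.7 4.1 3.5]. Elementwise product with the kernel and sum: 0.9·1 + -1.9·0.5 + -2.7·-0.5 + 1.9·0.5 + 2.4·0.5 + 2.7·0.5 + 4.1·1.
Output[0,1]: The receptive field on the input at this output position is [-1.1 -1.9 -2.9 / 1.9 2.4 -0.5 / 4.1 3.5 1.4]. Elementwise product with the kernel and sum: -1.1·1 + -2.9·0.5 + 1.9·-0.5 + 2.4·0.5 + -0.5·0.5 + 4.1·0.5 + 3.5·1.

8.9 3 -1.15 -2.25
2.05 2.55 -1.1 1.2
11.5 9.35 2.05 3.95
1.35 -0.5 -1.65 5.4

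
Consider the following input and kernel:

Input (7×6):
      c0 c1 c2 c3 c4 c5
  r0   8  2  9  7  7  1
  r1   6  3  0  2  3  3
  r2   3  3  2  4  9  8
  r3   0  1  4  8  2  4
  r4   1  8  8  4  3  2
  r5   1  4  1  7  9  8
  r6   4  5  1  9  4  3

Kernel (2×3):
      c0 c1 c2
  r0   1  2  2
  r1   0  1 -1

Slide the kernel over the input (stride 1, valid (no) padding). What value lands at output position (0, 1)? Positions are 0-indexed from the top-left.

32

The receptive field on the input at this output position is [2 9 7 / 3 0 2]. Elementwise product with the kernel and sum: 2·1 + 9·2 + 7·2 + 0·1 + 2·-1.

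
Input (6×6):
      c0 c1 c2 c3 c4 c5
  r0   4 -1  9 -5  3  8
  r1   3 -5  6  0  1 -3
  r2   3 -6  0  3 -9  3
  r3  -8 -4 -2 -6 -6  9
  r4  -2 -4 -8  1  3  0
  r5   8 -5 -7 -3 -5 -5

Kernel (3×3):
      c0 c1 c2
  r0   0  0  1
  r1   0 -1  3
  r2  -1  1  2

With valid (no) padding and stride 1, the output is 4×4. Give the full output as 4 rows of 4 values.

Output[0,0]: The receptive field on the input at this output position is [4 -1 9 / 3 -5 6 / 3 -6 0]. Elementwise product with the kernel and sum: 9·1 + -5·-1 + 6·3 + 3·-1 + -6·1 + 0·2.
Output[0,1]: The receptive field on the input at this output position is [-1 9 -5 / -5 6 0 / -6 0 3]. Elementwise product with the kernel and sum: -5·1 + 6·-1 + 0·3 + -6·-1 + 0·1 + 3·2.

23 1 -9 -8
12 -1 -45 33
-20 -15 -6 38
-49 -3 -4 -6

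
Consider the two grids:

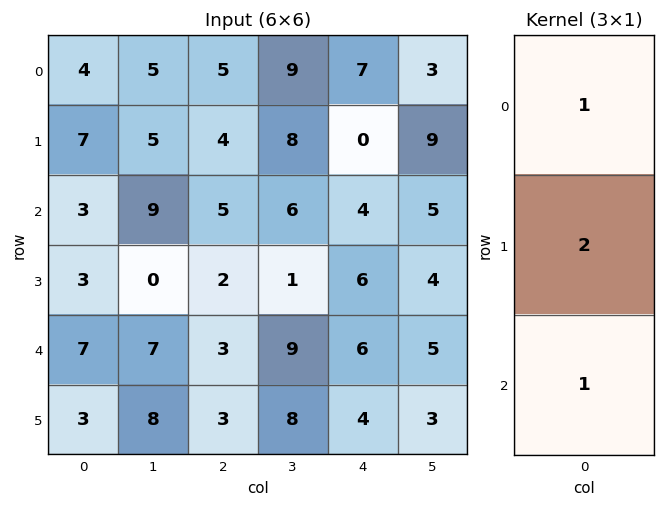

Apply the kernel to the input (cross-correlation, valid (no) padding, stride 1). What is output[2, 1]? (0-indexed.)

16

The receptive field on the input at this output position is [9 / 0 / 7]. Elementwise product with the kernel and sum: 9·1 + 0·2 + 7·1.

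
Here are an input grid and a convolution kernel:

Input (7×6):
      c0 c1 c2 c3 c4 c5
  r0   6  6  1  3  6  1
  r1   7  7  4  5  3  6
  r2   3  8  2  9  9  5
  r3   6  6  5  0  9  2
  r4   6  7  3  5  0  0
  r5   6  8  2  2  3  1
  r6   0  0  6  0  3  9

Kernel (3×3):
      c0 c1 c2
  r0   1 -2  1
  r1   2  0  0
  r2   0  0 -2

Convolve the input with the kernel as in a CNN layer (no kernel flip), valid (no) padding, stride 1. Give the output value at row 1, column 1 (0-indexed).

The receptive field on the input at this output position is [7 4 5 / 8 2 9 / 6 5 0]. Elementwise product with the kernel and sum: 7·1 + 4·-2 + 5·1 + 8·2 + 0·-2.

20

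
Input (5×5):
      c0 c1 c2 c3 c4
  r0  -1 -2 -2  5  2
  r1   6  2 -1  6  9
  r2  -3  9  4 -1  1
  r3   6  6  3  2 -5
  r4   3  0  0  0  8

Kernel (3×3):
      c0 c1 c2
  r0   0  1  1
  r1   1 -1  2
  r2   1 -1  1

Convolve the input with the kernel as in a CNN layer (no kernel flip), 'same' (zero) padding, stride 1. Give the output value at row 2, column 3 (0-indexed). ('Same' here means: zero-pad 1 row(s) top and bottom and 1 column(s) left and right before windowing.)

18

The receptive field on the zero-padded input at this output position is [-1 6 9 / 4 -1 1 / 3 2 -5]. Elementwise product with the kernel and sum: 6·1 + 9·1 + 4·1 + -1·-1 + 1·2 + 3·1 + 2·-1 + -5·1.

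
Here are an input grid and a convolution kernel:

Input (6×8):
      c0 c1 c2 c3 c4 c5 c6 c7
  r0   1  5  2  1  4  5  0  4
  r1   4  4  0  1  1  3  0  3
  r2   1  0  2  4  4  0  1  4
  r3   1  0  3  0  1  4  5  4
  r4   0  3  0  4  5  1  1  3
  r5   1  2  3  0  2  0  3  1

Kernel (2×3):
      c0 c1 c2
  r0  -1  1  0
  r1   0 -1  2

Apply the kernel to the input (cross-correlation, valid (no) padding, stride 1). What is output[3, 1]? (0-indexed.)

The receptive field on the input at this output position is [0 3 0 / 3 0 4]. Elementwise product with the kernel and sum: 0·-1 + 3·1 + 0·-1 + 4·2.

11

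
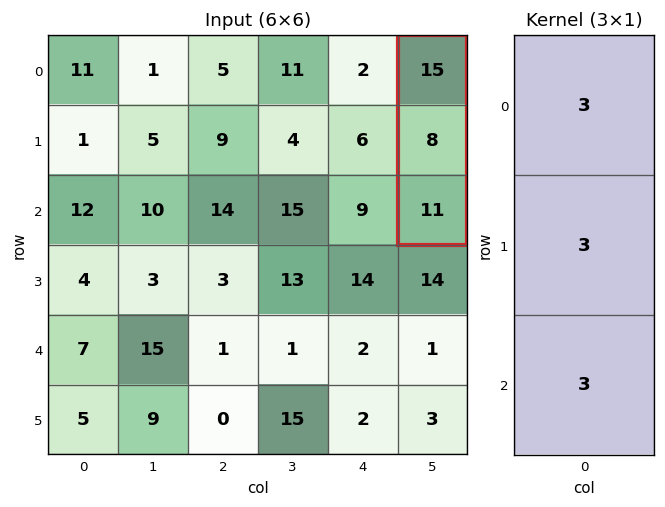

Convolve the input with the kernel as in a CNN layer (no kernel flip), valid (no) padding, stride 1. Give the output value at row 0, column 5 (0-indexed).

102

The receptive field on the input at this output position is [15 / 8 / 11]. Elementwise product with the kernel and sum: 15·3 + 8·3 + 11·3.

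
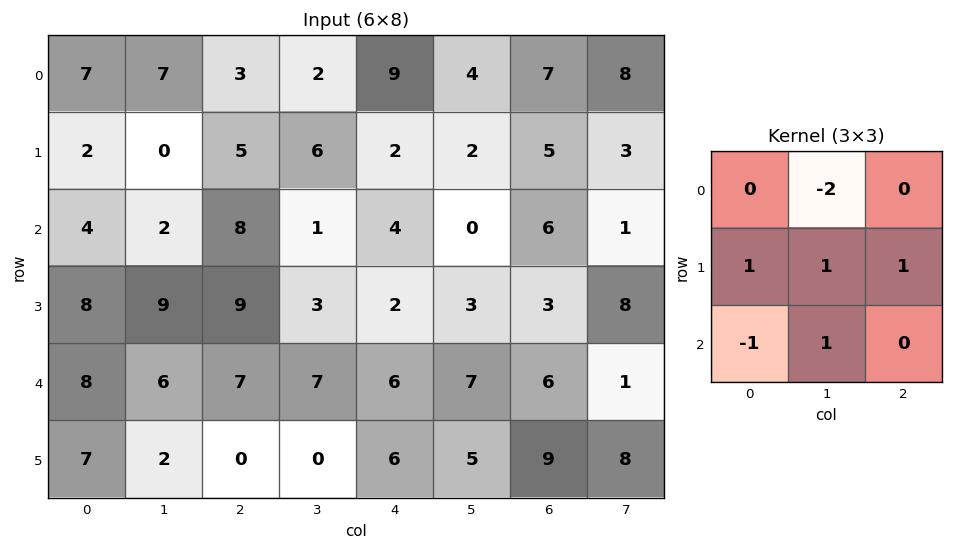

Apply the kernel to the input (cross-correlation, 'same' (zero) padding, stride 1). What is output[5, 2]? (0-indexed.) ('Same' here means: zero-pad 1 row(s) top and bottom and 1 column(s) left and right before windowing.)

The receptive field on the zero-padded input at this output position is [6 7 7 / 2 0 0 / 0 0 0]. Elementwise product with the kernel and sum: 7·-2 + 2·1 + 0·1 + 0·1 + 0·-1 + 0·1.

-12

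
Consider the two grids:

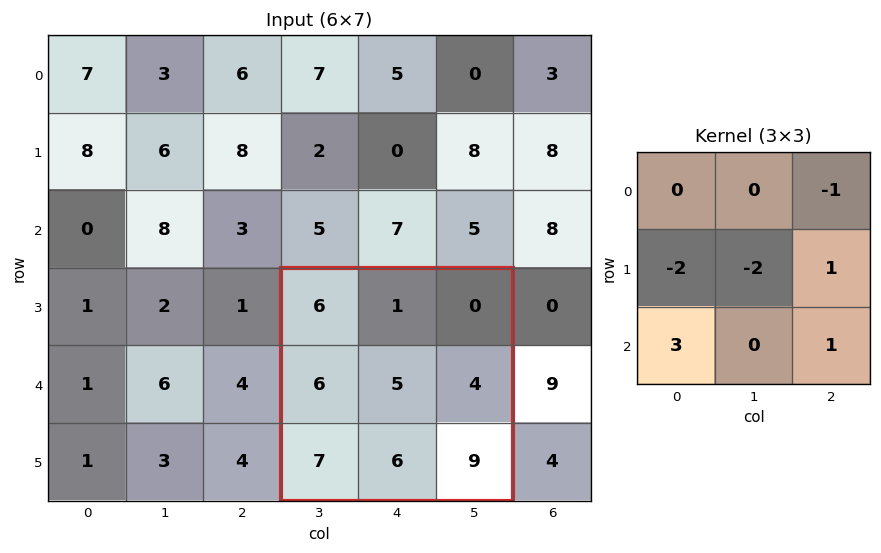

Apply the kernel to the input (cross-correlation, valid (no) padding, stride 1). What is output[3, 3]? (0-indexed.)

12

The receptive field on the input at this output position is [6 1 0 / 6 5 4 / 7 6 9]. Elementwise product with the kernel and sum: 0·-1 + 6·-2 + 5·-2 + 4·1 + 7·3 + 9·1.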